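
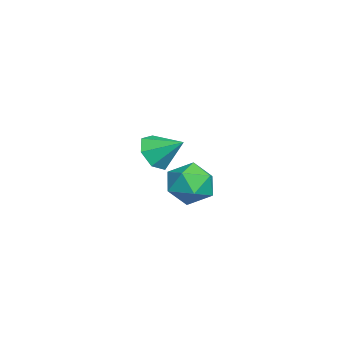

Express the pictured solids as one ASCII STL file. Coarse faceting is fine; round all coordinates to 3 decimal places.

solid 
facet normal -0.331 -0.770 -0.545
outer loop
vertex -2.488 -1.282 2.508
vertex -2.825 -1.631 3.206
vertex -3.184 -1.089 2.658
endloop
endfacet
facet normal 0.156 0.892 -0.425
outer loop
vertex -2.488 -1.282 2.508
vertex -3.184 -1.089 2.658
vertex -2.395 -0.629 3.914
endloop
endfacet
facet normal -0.330 -0.770 -0.546
outer loop
vertex -3.184 -1.089 2.658
vertex -2.825 -1.631 3.206
vertex -3.61 -1.305 3.22
endloop
endfacet
facet normal -0.476 0.879 -0.023
outer loop
vertex -3.184 -1.089 2.658
vertex -3.61 -1.305 3.22
vertex -2.395 -0.629 3.914
endloop
endfacet
facet normal -0.330 -0.771 -0.545
outer loop
vertex -3.61 -1.305 3.22
vertex -2.825 -1.631 3.206
vertex -3.444 -1.766 3.772
endloop
endfacet
facet normal -0.622 0.499 0.604
outer loop
vertex -3.61 -1.305 3.22
vertex -3.444 -1.766 3.772
vertex -2.395 -0.629 3.914
endloop
endfacet
facet normal -0.330 -0.771 -0.545
outer loop
vertex -3.444 -1.766 3.772
vertex -2.825 -1.631 3.206
vertex -2.813 -2.125 3.897
endloop
endfacet
facet normal -0.174 0.037 0.984
outer loop
vertex -3.444 -1.766 3.772
vertex -2.813 -2.125 3.897
vertex -2.395 -0.629 3.914
endloop
endfacet
facet normal -0.330 -0.771 -0.545
outer loop
vertex -2.813 -2.125 3.897
vertex -2.825 -1.631 3.206
vertex -2.19 -2.112 3.502
endloop
endfacet
facet normal 0.531 -0.158 0.832
outer loop
vertex -2.813 -2.125 3.897
vertex -2.19 -2.112 3.502
vertex -2.395 -0.629 3.914
endloop
endfacet
facet normal -0.330 -0.771 -0.544
outer loop
vertex -2.19 -2.112 3.502
vertex -2.825 -1.631 3.206
vertex -2.045 -1.737 2.883
endloop
endfacet
facet normal 0.963 0.060 0.262
outer loop
vertex -2.19 -2.112 3.502
vertex -2.045 -1.737 2.883
vertex -2.395 -0.629 3.914
endloop
endfacet
facet normal -0.330 -0.771 -0.545
outer loop
vertex -2.045 -1.737 2.883
vertex -2.825 -1.631 3.206
vertex -2.488 -1.282 2.508
endloop
endfacet
facet normal 0.795 0.528 -0.298
outer loop
vertex -2.045 -1.737 2.883
vertex -2.488 -1.282 2.508
vertex -2.395 -0.629 3.914
endloop
endfacet
facet normal -0.839 0.310 0.447
outer loop
vertex 0.692 0.421 3.7
vertex 0.334 -0.453 3.633
vertex 0.833 -0.203 4.397
endloop
endfacet
facet normal -0.276 0.688 0.671
outer loop
vertex 0.692 0.421 3.7
vertex 0.833 -0.203 4.397
vertex 1.541 0.358 4.114
endloop
endfacet
facet normal 0.025 0.995 0.101
outer loop
vertex 0.692 0.421 3.7
vertex 1.541 0.358 4.114
vertex 1.479 0.455 3.174
endloop
endfacet
facet normal -0.352 0.806 -0.475
outer loop
vertex 0.692 0.421 3.7
vertex 1.479 0.455 3.174
vertex 0.733 -0.046 2.877
endloop
endfacet
facet normal -0.886 0.383 -0.261
outer loop
vertex 0.692 0.421 3.7
vertex 0.733 -0.046 2.877
vertex 0.334 -0.453 3.633
endloop
endfacet
facet normal 0.196 0.233 0.952
outer loop
vertex 1.541 0.358 4.114
vertex 0.833 -0.203 4.397
vertex 1.707 -0.554 4.303
endloop
endfacet
facet normal -0.714 -0.378 0.590
outer loop
vertex 0.833 -0.203 4.397
vertex 0.334 -0.453 3.633
vertex 0.961 -1.055 4.006
endloop
endfacet
facet normal -0.790 -0.259 -0.556
outer loop
vertex 0.334 -0.453 3.633
vertex 0.733 -0.046 2.877
vertex 0.899 -0.958 3.066
endloop
endfacet
facet normal 0.074 0.425 -0.902
outer loop
vertex 0.733 -0.046 2.877
vertex 1.479 0.455 3.174
vertex 1.607 -0.397 2.783
endloop
endfacet
facet normal 0.683 0.730 0.030
outer loop
vertex 1.479 0.455 3.174
vertex 1.541 0.358 4.114
vertex 2.106 -0.147 3.547
endloop
endfacet
facet normal 0.352 -0.806 0.475
outer loop
vertex 1.748 -1.021 3.48
vertex 1.707 -0.554 4.303
vertex 0.961 -1.055 4.006
endloop
endfacet
facet normal -0.025 -0.995 -0.101
outer loop
vertex 1.748 -1.021 3.48
vertex 0.961 -1.055 4.006
vertex 0.899 -0.958 3.066
endloop
endfacet
facet normal 0.276 -0.688 -0.671
outer loop
vertex 1.748 -1.021 3.48
vertex 0.899 -0.958 3.066
vertex 1.607 -0.397 2.783
endloop
endfacet
facet normal 0.839 -0.310 -0.447
outer loop
vertex 1.748 -1.021 3.48
vertex 1.607 -0.397 2.783
vertex 2.106 -0.147 3.547
endloop
endfacet
facet normal 0.886 -0.383 0.261
outer loop
vertex 1.748 -1.021 3.48
vertex 2.106 -0.147 3.547
vertex 1.707 -0.554 4.303
endloop
endfacet
facet normal -0.074 -0.425 0.902
outer loop
vertex 0.961 -1.055 4.006
vertex 1.707 -0.554 4.303
vertex 0.833 -0.203 4.397
endloop
endfacet
facet normal -0.683 -0.730 -0.030
outer loop
vertex 0.899 -0.958 3.066
vertex 0.961 -1.055 4.006
vertex 0.334 -0.453 3.633
endloop
endfacet
facet normal -0.196 -0.233 -0.952
outer loop
vertex 1.607 -0.397 2.783
vertex 0.899 -0.958 3.066
vertex 0.733 -0.046 2.877
endloop
endfacet
facet normal 0.714 0.378 -0.590
outer loop
vertex 2.106 -0.147 3.547
vertex 1.607 -0.397 2.783
vertex 1.479 0.455 3.174
endloop
endfacet
facet normal 0.790 0.259 0.556
outer loop
vertex 1.707 -0.554 4.303
vertex 2.106 -0.147 3.547
vertex 1.541 0.358 4.114
endloop
endfacet

endsolid


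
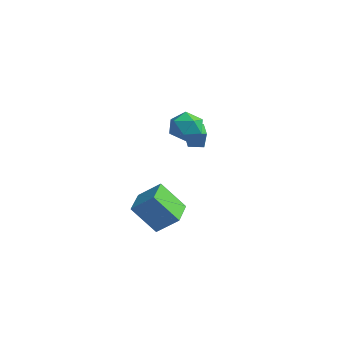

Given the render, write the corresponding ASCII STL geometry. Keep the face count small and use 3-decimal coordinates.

solid 
facet normal -0.838 0.526 0.149
outer loop
vertex -2.724 3.538 -0.872
vertex -2.23 4.354 -0.973
vertex -2.937 3.525 -2.023
endloop
endfacet
facet normal -0.515 -0.851 0.105
outer loop
vertex -1.79 2.806 -2.227
vertex -2.724 3.538 -0.872
vertex -2.937 3.525 -2.023
endloop
endfacet
facet normal -0.838 0.525 0.150
outer loop
vertex -2.937 3.525 -2.023
vertex -2.23 4.354 -0.973
vertex -2.443 4.342 -2.123
endloop
endfacet
facet normal -0.182 -0.011 -0.983
outer loop
vertex -2.443 4.342 -2.123
vertex -1.79 2.806 -2.227
vertex -2.937 3.525 -2.023
endloop
endfacet
facet normal 0.182 0.011 0.983
outer loop
vertex -2.724 3.538 -0.872
vertex -1.083 3.635 -1.177
vertex -2.23 4.354 -0.973
endloop
endfacet
facet normal -0.515 -0.851 0.104
outer loop
vertex -1.577 2.818 -1.077
vertex -2.724 3.538 -0.872
vertex -1.79 2.806 -2.227
endloop
endfacet
facet normal 0.182 0.010 0.983
outer loop
vertex -1.577 2.818 -1.077
vertex -1.083 3.635 -1.177
vertex -2.724 3.538 -0.872
endloop
endfacet
facet normal 0.515 0.851 -0.104
outer loop
vertex -2.23 4.354 -0.973
vertex -1.083 3.635 -1.177
vertex -2.443 4.342 -2.123
endloop
endfacet
facet normal -0.183 -0.011 -0.983
outer loop
vertex -1.296 3.622 -2.328
vertex -1.79 2.806 -2.227
vertex -2.443 4.342 -2.123
endloop
endfacet
facet normal 0.515 0.851 -0.105
outer loop
vertex -2.443 4.342 -2.123
vertex -1.083 3.635 -1.177
vertex -1.296 3.622 -2.328
endloop
endfacet
facet normal 0.838 -0.526 -0.150
outer loop
vertex -1.296 3.622 -2.328
vertex -1.577 2.818 -1.077
vertex -1.79 2.806 -2.227
endloop
endfacet
facet normal 0.838 -0.525 -0.149
outer loop
vertex -1.083 3.635 -1.177
vertex -1.577 2.818 -1.077
vertex -1.296 3.622 -2.328
endloop
endfacet
facet normal -0.641 0.765 0.059
outer loop
vertex 1.676 -3.542 -2.832
vertex 2.693 -2.771 -1.788
vertex 2.663 -2.587 -4.5
endloop
endfacet
facet normal -0.617 -0.468 -0.633
outer loop
vertex 3.887 -4.049 -4.612
vertex 1.676 -3.542 -2.832
vertex 2.663 -2.587 -4.5
endloop
endfacet
facet normal -0.641 0.766 0.059
outer loop
vertex 2.663 -2.587 -4.5
vertex 2.693 -2.771 -1.788
vertex 3.681 -1.816 -3.455
endloop
endfacet
facet normal 0.457 0.442 -0.772
outer loop
vertex 3.681 -1.816 -3.455
vertex 3.887 -4.049 -4.612
vertex 2.663 -2.587 -4.5
endloop
endfacet
facet normal -0.457 -0.442 0.772
outer loop
vertex 1.676 -3.542 -2.832
vertex 3.917 -4.233 -1.9
vertex 2.693 -2.771 -1.788
endloop
endfacet
facet normal -0.617 -0.467 -0.633
outer loop
vertex 2.899 -5.004 -2.945
vertex 1.676 -3.542 -2.832
vertex 3.887 -4.049 -4.612
endloop
endfacet
facet normal -0.457 -0.442 0.772
outer loop
vertex 2.899 -5.004 -2.945
vertex 3.917 -4.233 -1.9
vertex 1.676 -3.542 -2.832
endloop
endfacet
facet normal 0.617 0.468 0.633
outer loop
vertex 2.693 -2.771 -1.788
vertex 3.917 -4.233 -1.9
vertex 3.681 -1.816 -3.455
endloop
endfacet
facet normal 0.457 0.442 -0.772
outer loop
vertex 4.904 -3.278 -3.568
vertex 3.887 -4.049 -4.612
vertex 3.681 -1.816 -3.455
endloop
endfacet
facet normal 0.617 0.467 0.633
outer loop
vertex 3.681 -1.816 -3.455
vertex 3.917 -4.233 -1.9
vertex 4.904 -3.278 -3.568
endloop
endfacet
facet normal 0.641 -0.766 -0.059
outer loop
vertex 4.904 -3.278 -3.568
vertex 2.899 -5.004 -2.945
vertex 3.887 -4.049 -4.612
endloop
endfacet
facet normal 0.641 -0.766 -0.059
outer loop
vertex 3.917 -4.233 -1.9
vertex 2.899 -5.004 -2.945
vertex 4.904 -3.278 -3.568
endloop
endfacet
facet normal -0.973 0.209 -0.096
outer loop
vertex -2.029 2.284 -0.947
vertex -2.221 1.875 0.106
vertex -1.969 2.983 -0.041
endloop
endfacet
facet normal -0.576 0.665 -0.475
outer loop
vertex -2.029 2.284 -0.947
vertex -1.969 2.983 -0.041
vertex -1.189 3.061 -0.877
endloop
endfacet
facet normal -0.187 0.287 -0.939
outer loop
vertex -2.029 2.284 -0.947
vertex -1.189 3.061 -0.877
vertex -0.959 2.001 -1.247
endloop
endfacet
facet normal -0.344 -0.403 -0.848
outer loop
vertex -2.029 2.284 -0.947
vertex -0.959 2.001 -1.247
vertex -1.597 1.268 -0.639
endloop
endfacet
facet normal -0.830 -0.452 -0.327
outer loop
vertex -2.029 2.284 -0.947
vertex -1.597 1.268 -0.639
vertex -2.221 1.875 0.106
endloop
endfacet
facet normal -0.127 0.992 -0.026
outer loop
vertex -1.189 3.061 -0.877
vertex -1.969 2.983 -0.041
vertex -0.863 3.132 0.219
endloop
endfacet
facet normal -0.770 0.253 0.585
outer loop
vertex -1.969 2.983 -0.041
vertex -2.221 1.875 0.106
vertex -1.501 2.399 0.827
endloop
endfacet
facet normal -0.539 -0.815 0.213
outer loop
vertex -2.221 1.875 0.106
vertex -1.597 1.268 -0.639
vertex -1.271 1.339 0.457
endloop
endfacet
facet normal 0.247 -0.737 -0.629
outer loop
vertex -1.597 1.268 -0.639
vertex -0.959 2.001 -1.247
vertex -0.491 1.417 -0.379
endloop
endfacet
facet normal 0.502 0.380 -0.777
outer loop
vertex -0.959 2.001 -1.247
vertex -1.189 3.061 -0.877
vertex -0.239 2.525 -0.526
endloop
endfacet
facet normal 0.344 0.403 0.848
outer loop
vertex -0.431 2.116 0.527
vertex -0.863 3.132 0.219
vertex -1.501 2.399 0.827
endloop
endfacet
facet normal 0.187 -0.287 0.939
outer loop
vertex -0.431 2.116 0.527
vertex -1.501 2.399 0.827
vertex -1.271 1.339 0.457
endloop
endfacet
facet normal 0.576 -0.665 0.475
outer loop
vertex -0.431 2.116 0.527
vertex -1.271 1.339 0.457
vertex -0.491 1.417 -0.379
endloop
endfacet
facet normal 0.973 -0.209 0.096
outer loop
vertex -0.431 2.116 0.527
vertex -0.491 1.417 -0.379
vertex -0.239 2.525 -0.526
endloop
endfacet
facet normal 0.830 0.452 0.327
outer loop
vertex -0.431 2.116 0.527
vertex -0.239 2.525 -0.526
vertex -0.863 3.132 0.219
endloop
endfacet
facet normal -0.247 0.737 0.629
outer loop
vertex -1.501 2.399 0.827
vertex -0.863 3.132 0.219
vertex -1.969 2.983 -0.041
endloop
endfacet
facet normal -0.502 -0.380 0.777
outer loop
vertex -1.271 1.339 0.457
vertex -1.501 2.399 0.827
vertex -2.221 1.875 0.106
endloop
endfacet
facet normal 0.127 -0.992 0.026
outer loop
vertex -0.491 1.417 -0.379
vertex -1.271 1.339 0.457
vertex -1.597 1.268 -0.639
endloop
endfacet
facet normal 0.770 -0.253 -0.585
outer loop
vertex -0.239 2.525 -0.526
vertex -0.491 1.417 -0.379
vertex -0.959 2.001 -1.247
endloop
endfacet
facet normal 0.539 0.815 -0.213
outer loop
vertex -0.863 3.132 0.219
vertex -0.239 2.525 -0.526
vertex -1.189 3.061 -0.877
endloop
endfacet

endsolid


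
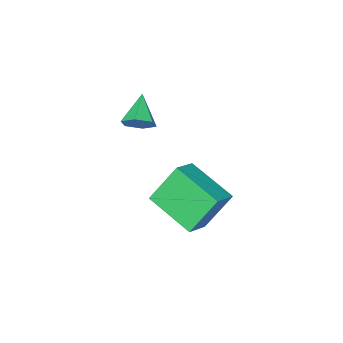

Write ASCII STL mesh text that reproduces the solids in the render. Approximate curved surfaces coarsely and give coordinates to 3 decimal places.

solid 
facet normal -0.507 0.206 0.837
outer loop
vertex -0.575 -0.75 -0.985
vertex 0.318 -0.363 -0.539
vertex -1.001 1.042 -1.685
endloop
endfacet
facet normal -0.834 -0.361 -0.417
outer loop
vertex -0.118 0.683 -3.141
vertex -0.575 -0.75 -0.985
vertex -1.001 1.042 -1.685
endloop
endfacet
facet normal -0.507 0.206 0.837
outer loop
vertex -1.001 1.042 -1.685
vertex 0.318 -0.363 -0.539
vertex -0.108 1.428 -1.239
endloop
endfacet
facet normal -0.216 0.910 -0.355
outer loop
vertex -0.108 1.428 -1.239
vertex -0.118 0.683 -3.141
vertex -1.001 1.042 -1.685
endloop
endfacet
facet normal 0.217 -0.909 0.355
outer loop
vertex -0.575 -0.75 -0.985
vertex 1.201 -0.722 -1.995
vertex 0.318 -0.363 -0.539
endloop
endfacet
facet normal -0.834 -0.361 -0.417
outer loop
vertex 0.308 -1.108 -2.441
vertex -0.575 -0.75 -0.985
vertex -0.118 0.683 -3.141
endloop
endfacet
facet normal 0.216 -0.910 0.355
outer loop
vertex 0.308 -1.108 -2.441
vertex 1.201 -0.722 -1.995
vertex -0.575 -0.75 -0.985
endloop
endfacet
facet normal 0.834 0.361 0.417
outer loop
vertex 0.318 -0.363 -0.539
vertex 1.201 -0.722 -1.995
vertex -0.108 1.428 -1.239
endloop
endfacet
facet normal -0.217 0.909 -0.355
outer loop
vertex 0.775 1.07 -2.695
vertex -0.118 0.683 -3.141
vertex -0.108 1.428 -1.239
endloop
endfacet
facet normal 0.834 0.361 0.417
outer loop
vertex -0.108 1.428 -1.239
vertex 1.201 -0.722 -1.995
vertex 0.775 1.07 -2.695
endloop
endfacet
facet normal 0.507 -0.206 -0.837
outer loop
vertex 0.775 1.07 -2.695
vertex 0.308 -1.108 -2.441
vertex -0.118 0.683 -3.141
endloop
endfacet
facet normal 0.507 -0.206 -0.837
outer loop
vertex 1.201 -0.722 -1.995
vertex 0.308 -1.108 -2.441
vertex 0.775 1.07 -2.695
endloop
endfacet
facet normal 0.523 0.627 -0.577
outer loop
vertex 1.641 -0.864 2.212
vertex 1.346 -1.079 1.711
vertex 1.114 -0.597 2.024
endloop
endfacet
facet normal -0.149 0.356 0.922
outer loop
vertex 1.641 -0.864 2.212
vertex 1.114 -0.597 2.024
vertex 0.674 -1.881 2.449
endloop
endfacet
facet normal 0.524 0.627 -0.577
outer loop
vertex 1.114 -0.597 2.024
vertex 1.346 -1.079 1.711
vertex 0.819 -0.812 1.522
endloop
endfacet
facet normal -0.854 0.402 0.330
outer loop
vertex 1.114 -0.597 2.024
vertex 0.819 -0.812 1.522
vertex 0.674 -1.881 2.449
endloop
endfacet
facet normal 0.524 0.626 -0.577
outer loop
vertex 0.819 -0.812 1.522
vertex 1.346 -1.079 1.711
vertex 1.051 -1.294 1.21
endloop
endfacet
facet normal -0.908 -0.198 -0.370
outer loop
vertex 0.819 -0.812 1.522
vertex 1.051 -1.294 1.21
vertex 0.674 -1.881 2.449
endloop
endfacet
facet normal 0.524 0.626 -0.577
outer loop
vertex 1.051 -1.294 1.21
vertex 1.346 -1.079 1.711
vertex 1.578 -1.562 1.398
endloop
endfacet
facet normal -0.257 -0.841 -0.477
outer loop
vertex 1.051 -1.294 1.21
vertex 1.578 -1.562 1.398
vertex 0.674 -1.881 2.449
endloop
endfacet
facet normal 0.526 0.626 -0.576
outer loop
vertex 1.578 -1.562 1.398
vertex 1.346 -1.079 1.711
vertex 1.872 -1.347 1.9
endloop
endfacet
facet normal 0.449 -0.886 0.117
outer loop
vertex 1.578 -1.562 1.398
vertex 1.872 -1.347 1.9
vertex 0.674 -1.881 2.449
endloop
endfacet
facet normal 0.526 0.625 -0.578
outer loop
vertex 1.872 -1.347 1.9
vertex 1.346 -1.079 1.711
vertex 1.641 -0.864 2.212
endloop
endfacet
facet normal 0.502 -0.287 0.816
outer loop
vertex 1.872 -1.347 1.9
vertex 1.641 -0.864 2.212
vertex 0.674 -1.881 2.449
endloop
endfacet

endsolid


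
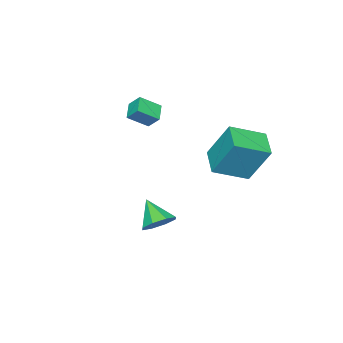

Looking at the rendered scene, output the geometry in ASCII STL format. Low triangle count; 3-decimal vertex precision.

solid 
facet normal 0.242 0.681 -0.691
outer loop
vertex 3.13 1.891 -4.232
vertex 2.71 2.461 -3.817
vertex 3.485 2.192 -3.811
endloop
endfacet
facet normal 0.580 -0.809 0.089
outer loop
vertex 3.13 1.891 -4.232
vertex 3.485 2.192 -3.811
vertex 2.37 1.499 -2.843
endloop
endfacet
facet normal 0.242 0.682 -0.690
outer loop
vertex 3.485 2.192 -3.811
vertex 2.71 2.461 -3.817
vertex 3.387 2.65 -3.393
endloop
endfacet
facet normal 0.729 -0.369 0.576
outer loop
vertex 3.485 2.192 -3.811
vertex 3.387 2.65 -3.393
vertex 2.37 1.499 -2.843
endloop
endfacet
facet normal 0.242 0.682 -0.690
outer loop
vertex 3.387 2.65 -3.393
vertex 2.71 2.461 -3.817
vertex 2.892 2.997 -3.224
endloop
endfacet
facet normal 0.383 0.100 0.918
outer loop
vertex 3.387 2.65 -3.393
vertex 2.892 2.997 -3.224
vertex 2.37 1.499 -2.843
endloop
endfacet
facet normal 0.242 0.682 -0.690
outer loop
vertex 2.892 2.997 -3.224
vertex 2.71 2.461 -3.817
vertex 2.291 3.03 -3.402
endloop
endfacet
facet normal -0.253 0.320 0.913
outer loop
vertex 2.892 2.997 -3.224
vertex 2.291 3.03 -3.402
vertex 2.37 1.499 -2.843
endloop
endfacet
facet normal 0.241 0.682 -0.691
outer loop
vertex 2.291 3.03 -3.402
vertex 2.71 2.461 -3.817
vertex 1.936 2.729 -3.823
endloop
endfacet
facet normal -0.809 0.164 0.565
outer loop
vertex 2.291 3.03 -3.402
vertex 1.936 2.729 -3.823
vertex 2.37 1.499 -2.843
endloop
endfacet
facet normal 0.241 0.681 -0.691
outer loop
vertex 1.936 2.729 -3.823
vertex 2.71 2.461 -3.817
vertex 2.034 2.271 -4.24
endloop
endfacet
facet normal -0.958 -0.276 0.078
outer loop
vertex 1.936 2.729 -3.823
vertex 2.034 2.271 -4.24
vertex 2.37 1.499 -2.843
endloop
endfacet
facet normal 0.241 0.682 -0.691
outer loop
vertex 2.034 2.271 -4.24
vertex 2.71 2.461 -3.817
vertex 2.529 1.924 -4.41
endloop
endfacet
facet normal -0.613 -0.745 -0.264
outer loop
vertex 2.034 2.271 -4.24
vertex 2.529 1.924 -4.41
vertex 2.37 1.499 -2.843
endloop
endfacet
facet normal 0.242 0.681 -0.691
outer loop
vertex 2.529 1.924 -4.41
vertex 2.71 2.461 -3.817
vertex 3.13 1.891 -4.232
endloop
endfacet
facet normal 0.024 -0.965 -0.259
outer loop
vertex 2.529 1.924 -4.41
vertex 3.13 1.891 -4.232
vertex 2.37 1.499 -2.843
endloop
endfacet
facet normal -0.761 -0.491 0.424
outer loop
vertex -0.7 -1.317 1.229
vertex -1.456 -0.708 0.576
vertex -0.655 -1.904 0.63
endloop
endfacet
facet normal 0.646 -0.520 0.558
outer loop
vertex 0.076 -1.432 0.224
vertex -0.7 -1.317 1.229
vertex -0.655 -1.904 0.63
endloop
endfacet
facet normal -0.761 -0.491 0.424
outer loop
vertex -0.655 -1.904 0.63
vertex -1.456 -0.708 0.576
vertex -1.411 -1.295 -0.023
endloop
endfacet
facet normal 0.054 -0.698 -0.714
outer loop
vertex -1.411 -1.295 -0.023
vertex 0.076 -1.432 0.224
vertex -0.655 -1.904 0.63
endloop
endfacet
facet normal -0.054 0.698 0.714
outer loop
vertex -0.7 -1.317 1.229
vertex -0.725 -0.236 0.17
vertex -1.456 -0.708 0.576
endloop
endfacet
facet normal 0.646 -0.520 0.558
outer loop
vertex 0.031 -0.845 0.823
vertex -0.7 -1.317 1.229
vertex 0.076 -1.432 0.224
endloop
endfacet
facet normal -0.054 0.698 0.714
outer loop
vertex 0.031 -0.845 0.823
vertex -0.725 -0.236 0.17
vertex -0.7 -1.317 1.229
endloop
endfacet
facet normal -0.646 0.520 -0.558
outer loop
vertex -1.456 -0.708 0.576
vertex -0.725 -0.236 0.17
vertex -1.411 -1.295 -0.023
endloop
endfacet
facet normal 0.054 -0.698 -0.714
outer loop
vertex -0.68 -0.823 -0.429
vertex 0.076 -1.432 0.224
vertex -1.411 -1.295 -0.023
endloop
endfacet
facet normal -0.646 0.520 -0.558
outer loop
vertex -1.411 -1.295 -0.023
vertex -0.725 -0.236 0.17
vertex -0.68 -0.823 -0.429
endloop
endfacet
facet normal 0.761 0.491 -0.424
outer loop
vertex -0.68 -0.823 -0.429
vertex 0.031 -0.845 0.823
vertex 0.076 -1.432 0.224
endloop
endfacet
facet normal 0.761 0.491 -0.424
outer loop
vertex -0.725 -0.236 0.17
vertex 0.031 -0.845 0.823
vertex -0.68 -0.823 -0.429
endloop
endfacet
facet normal -0.667 -0.680 0.305
outer loop
vertex -1.035 3.306 0.751
vertex -2.359 4.298 0.067
vertex -0.841 2.283 -1.107
endloop
endfacet
facet normal 0.740 -0.554 0.382
outer loop
vertex 0.119 3.262 -1.547
vertex -1.035 3.306 0.751
vertex -0.841 2.283 -1.107
endloop
endfacet
facet normal -0.667 -0.680 0.305
outer loop
vertex -0.841 2.283 -1.107
vertex -2.359 4.298 0.067
vertex -2.165 3.275 -1.791
endloop
endfacet
facet normal 0.090 -0.481 -0.872
outer loop
vertex -2.165 3.275 -1.791
vertex 0.119 3.262 -1.547
vertex -0.841 2.283 -1.107
endloop
endfacet
facet normal -0.090 0.481 0.872
outer loop
vertex -1.035 3.306 0.751
vertex -1.399 5.277 -0.373
vertex -2.359 4.298 0.067
endloop
endfacet
facet normal 0.740 -0.554 0.382
outer loop
vertex -0.075 4.285 0.311
vertex -1.035 3.306 0.751
vertex 0.119 3.262 -1.547
endloop
endfacet
facet normal -0.090 0.481 0.872
outer loop
vertex -0.075 4.285 0.311
vertex -1.399 5.277 -0.373
vertex -1.035 3.306 0.751
endloop
endfacet
facet normal -0.740 0.554 -0.382
outer loop
vertex -2.359 4.298 0.067
vertex -1.399 5.277 -0.373
vertex -2.165 3.275 -1.791
endloop
endfacet
facet normal 0.090 -0.481 -0.872
outer loop
vertex -1.205 4.254 -2.231
vertex 0.119 3.262 -1.547
vertex -2.165 3.275 -1.791
endloop
endfacet
facet normal -0.740 0.554 -0.382
outer loop
vertex -2.165 3.275 -1.791
vertex -1.399 5.277 -0.373
vertex -1.205 4.254 -2.231
endloop
endfacet
facet normal 0.667 0.680 -0.305
outer loop
vertex -1.205 4.254 -2.231
vertex -0.075 4.285 0.311
vertex 0.119 3.262 -1.547
endloop
endfacet
facet normal 0.667 0.680 -0.305
outer loop
vertex -1.399 5.277 -0.373
vertex -0.075 4.285 0.311
vertex -1.205 4.254 -2.231
endloop
endfacet

endsolid


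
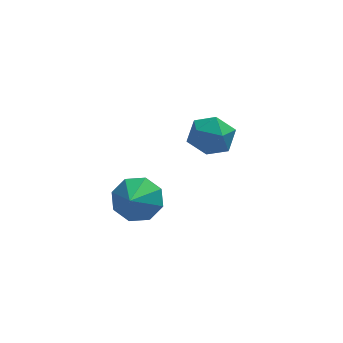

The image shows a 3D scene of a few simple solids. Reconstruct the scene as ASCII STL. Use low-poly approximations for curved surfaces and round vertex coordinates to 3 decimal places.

solid 
facet normal -0.028 0.725 0.688
outer loop
vertex 0.367 4.33 0.877
vertex -0.504 4.077 1.108
vertex 0.227 3.69 1.545
endloop
endfacet
facet normal 0.637 0.485 0.599
outer loop
vertex 0.367 4.33 0.877
vertex 0.227 3.69 1.545
vertex 0.909 3.569 0.917
endloop
endfacet
facet normal 0.814 0.575 -0.087
outer loop
vertex 0.367 4.33 0.877
vertex 0.909 3.569 0.917
vertex 0.6 3.881 0.09
endloop
endfacet
facet normal 0.255 0.870 -0.421
outer loop
vertex 0.367 4.33 0.877
vertex 0.6 3.881 0.09
vertex -0.274 4.195 0.209
endloop
endfacet
facet normal -0.264 0.963 0.059
outer loop
vertex 0.367 4.33 0.877
vertex -0.274 4.195 0.209
vertex -0.504 4.077 1.108
endloop
endfacet
facet normal 0.641 -0.215 0.737
outer loop
vertex 0.909 3.569 0.917
vertex 0.227 3.69 1.545
vertex 0.374 2.845 1.171
endloop
endfacet
facet normal -0.436 0.173 0.883
outer loop
vertex 0.227 3.69 1.545
vertex -0.504 4.077 1.108
vertex -0.5 3.159 1.29
endloop
endfacet
facet normal -0.819 0.557 -0.136
outer loop
vertex -0.504 4.077 1.108
vertex -0.274 4.195 0.209
vertex -0.809 3.471 0.463
endloop
endfacet
facet normal 0.022 0.408 -0.913
outer loop
vertex -0.274 4.195 0.209
vertex 0.6 3.881 0.09
vertex -0.127 3.35 -0.165
endloop
endfacet
facet normal 0.926 -0.070 -0.372
outer loop
vertex 0.6 3.881 0.09
vertex 0.909 3.569 0.917
vertex 0.604 2.963 0.272
endloop
endfacet
facet normal -0.255 -0.870 0.421
outer loop
vertex -0.267 2.71 0.503
vertex 0.374 2.845 1.171
vertex -0.5 3.159 1.29
endloop
endfacet
facet normal -0.814 -0.575 0.087
outer loop
vertex -0.267 2.71 0.503
vertex -0.5 3.159 1.29
vertex -0.809 3.471 0.463
endloop
endfacet
facet normal -0.637 -0.485 -0.599
outer loop
vertex -0.267 2.71 0.503
vertex -0.809 3.471 0.463
vertex -0.127 3.35 -0.165
endloop
endfacet
facet normal 0.028 -0.725 -0.688
outer loop
vertex -0.267 2.71 0.503
vertex -0.127 3.35 -0.165
vertex 0.604 2.963 0.272
endloop
endfacet
facet normal 0.264 -0.963 -0.059
outer loop
vertex -0.267 2.71 0.503
vertex 0.604 2.963 0.272
vertex 0.374 2.845 1.171
endloop
endfacet
facet normal -0.022 -0.408 0.913
outer loop
vertex -0.5 3.159 1.29
vertex 0.374 2.845 1.171
vertex 0.227 3.69 1.545
endloop
endfacet
facet normal -0.926 0.070 0.372
outer loop
vertex -0.809 3.471 0.463
vertex -0.5 3.159 1.29
vertex -0.504 4.077 1.108
endloop
endfacet
facet normal -0.641 0.215 -0.737
outer loop
vertex -0.127 3.35 -0.165
vertex -0.809 3.471 0.463
vertex -0.274 4.195 0.209
endloop
endfacet
facet normal 0.436 -0.173 -0.883
outer loop
vertex 0.604 2.963 0.272
vertex -0.127 3.35 -0.165
vertex 0.6 3.881 0.09
endloop
endfacet
facet normal 0.819 -0.557 0.136
outer loop
vertex 0.374 2.845 1.171
vertex 0.604 2.963 0.272
vertex 0.909 3.569 0.917
endloop
endfacet
facet normal 0.226 0.773 -0.593
outer loop
vertex -2.407 0.126 1.31
vertex -2.708 -0.333 0.597
vertex -3.078 0.232 1.192
endloop
endfacet
facet normal -0.159 0.088 0.983
outer loop
vertex -2.407 0.126 1.31
vertex -3.078 0.232 1.192
vertex -2.992 -1.307 1.343
endloop
endfacet
facet normal 0.226 0.773 -0.593
outer loop
vertex -3.078 0.232 1.192
vertex -2.708 -0.333 0.597
vertex -3.531 0.006 0.725
endloop
endfacet
facet normal -0.724 0.027 0.689
outer loop
vertex -3.078 0.232 1.192
vertex -3.531 0.006 0.725
vertex -2.992 -1.307 1.343
endloop
endfacet
facet normal 0.226 0.773 -0.593
outer loop
vertex -3.531 0.006 0.725
vertex -2.708 -0.333 0.597
vertex -3.503 -0.418 0.183
endloop
endfacet
facet normal -0.937 -0.298 0.184
outer loop
vertex -3.531 0.006 0.725
vertex -3.503 -0.418 0.183
vertex -2.992 -1.307 1.343
endloop
endfacet
facet normal 0.226 0.773 -0.592
outer loop
vertex -3.503 -0.418 0.183
vertex -2.708 -0.333 0.597
vertex -3.009 -0.792 -0.117
endloop
endfacet
facet normal -0.674 -0.699 -0.239
outer loop
vertex -3.503 -0.418 0.183
vertex -3.009 -0.792 -0.117
vertex -2.992 -1.307 1.343
endloop
endfacet
facet normal 0.225 0.774 -0.592
outer loop
vertex -3.009 -0.792 -0.117
vertex -2.708 -0.333 0.597
vertex -2.338 -0.897 0.001
endloop
endfacet
facet normal -0.089 -0.940 -0.330
outer loop
vertex -3.009 -0.792 -0.117
vertex -2.338 -0.897 0.001
vertex -2.992 -1.307 1.343
endloop
endfacet
facet normal 0.226 0.774 -0.592
outer loop
vertex -2.338 -0.897 0.001
vertex -2.708 -0.333 0.597
vertex -1.884 -0.672 0.468
endloop
endfacet
facet normal 0.474 -0.879 -0.037
outer loop
vertex -2.338 -0.897 0.001
vertex -1.884 -0.672 0.468
vertex -2.992 -1.307 1.343
endloop
endfacet
facet normal 0.225 0.773 -0.593
outer loop
vertex -1.884 -0.672 0.468
vertex -2.708 -0.333 0.597
vertex -1.913 -0.248 1.01
endloop
endfacet
facet normal 0.688 -0.553 0.470
outer loop
vertex -1.884 -0.672 0.468
vertex -1.913 -0.248 1.01
vertex -2.992 -1.307 1.343
endloop
endfacet
facet normal 0.225 0.773 -0.593
outer loop
vertex -1.913 -0.248 1.01
vertex -2.708 -0.333 0.597
vertex -2.407 0.126 1.31
endloop
endfacet
facet normal 0.426 -0.153 0.892
outer loop
vertex -1.913 -0.248 1.01
vertex -2.407 0.126 1.31
vertex -2.992 -1.307 1.343
endloop
endfacet

endsolid


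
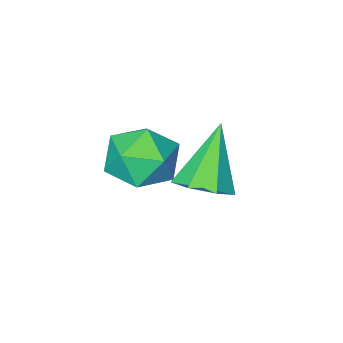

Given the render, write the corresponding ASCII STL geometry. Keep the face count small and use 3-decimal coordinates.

solid 
facet normal 0.494 0.329 -0.805
outer loop
vertex -1.042 -0.482 -3.523
vertex -1.716 -0.741 -4.043
vertex -1.592 0.045 -3.645
endloop
endfacet
facet normal 0.291 0.493 0.820
outer loop
vertex -1.042 -0.482 -3.523
vertex -1.592 0.045 -3.645
vertex -2.764 -1.439 -2.337
endloop
endfacet
facet normal 0.494 0.329 -0.804
outer loop
vertex -1.592 0.045 -3.645
vertex -1.716 -0.741 -4.043
vertex -2.236 -0.019 -4.067
endloop
endfacet
facet normal -0.405 0.763 0.503
outer loop
vertex -1.592 0.045 -3.645
vertex -2.236 -0.019 -4.067
vertex -2.764 -1.439 -2.337
endloop
endfacet
facet normal 0.494 0.329 -0.805
outer loop
vertex -2.236 -0.019 -4.067
vertex -1.716 -0.741 -4.043
vertex -2.488 -0.627 -4.47
endloop
endfacet
facet normal -0.928 0.371 0.021
outer loop
vertex -2.236 -0.019 -4.067
vertex -2.488 -0.627 -4.47
vertex -2.764 -1.439 -2.337
endloop
endfacet
facet normal 0.494 0.329 -0.805
outer loop
vertex -2.488 -0.627 -4.47
vertex -1.716 -0.741 -4.043
vertex -2.159 -1.321 -4.552
endloop
endfacet
facet normal -0.884 -0.388 -0.262
outer loop
vertex -2.488 -0.627 -4.47
vertex -2.159 -1.321 -4.552
vertex -2.764 -1.439 -2.337
endloop
endfacet
facet normal 0.494 0.329 -0.805
outer loop
vertex -2.159 -1.321 -4.552
vertex -1.716 -0.741 -4.043
vertex -1.497 -1.578 -4.251
endloop
endfacet
facet normal -0.305 -0.943 -0.134
outer loop
vertex -2.159 -1.321 -4.552
vertex -1.497 -1.578 -4.251
vertex -2.764 -1.439 -2.337
endloop
endfacet
facet normal 0.495 0.329 -0.804
outer loop
vertex -1.497 -1.578 -4.251
vertex -1.716 -0.741 -4.043
vertex -0.999 -1.205 -3.792
endloop
endfacet
facet normal 0.371 -0.876 0.309
outer loop
vertex -1.497 -1.578 -4.251
vertex -0.999 -1.205 -3.792
vertex -2.764 -1.439 -2.337
endloop
endfacet
facet normal 0.494 0.329 -0.805
outer loop
vertex -0.999 -1.205 -3.792
vertex -1.716 -0.741 -4.043
vertex -1.042 -0.482 -3.523
endloop
endfacet
facet normal 0.637 -0.235 0.734
outer loop
vertex -0.999 -1.205 -3.792
vertex -1.042 -0.482 -3.523
vertex -2.764 -1.439 -2.337
endloop
endfacet
facet normal -0.485 0.485 0.727
outer loop
vertex -0.36 0.143 -0.972
vertex 0.386 -0.167 -0.267
vertex 0.505 0.755 -0.803
endloop
endfacet
facet normal -0.587 0.803 0.097
outer loop
vertex -0.36 0.143 -0.972
vertex 0.505 0.755 -0.803
vertex 0.138 0.607 -1.8
endloop
endfacet
facet normal -0.880 0.326 -0.346
outer loop
vertex -0.36 0.143 -0.972
vertex 0.138 0.607 -1.8
vertex -0.206 -0.405 -1.88
endloop
endfacet
facet normal -0.958 -0.286 0.010
outer loop
vertex -0.36 0.143 -0.972
vertex -0.206 -0.405 -1.88
vertex -0.053 -0.883 -0.932
endloop
endfacet
facet normal -0.715 -0.188 0.674
outer loop
vertex -0.36 0.143 -0.972
vertex -0.053 -0.883 -0.932
vertex 0.386 -0.167 -0.267
endloop
endfacet
facet normal 0.053 0.985 -0.166
outer loop
vertex 0.138 0.607 -1.8
vertex 0.505 0.755 -0.803
vertex 1.193 0.583 -1.608
endloop
endfacet
facet normal 0.217 0.469 0.856
outer loop
vertex 0.505 0.755 -0.803
vertex 0.386 -0.167 -0.267
vertex 1.346 0.105 -0.66
endloop
endfacet
facet normal -0.154 -0.620 0.769
outer loop
vertex 0.386 -0.167 -0.267
vertex -0.053 -0.883 -0.932
vertex 1.002 -0.907 -0.74
endloop
endfacet
facet normal -0.550 -0.778 -0.304
outer loop
vertex -0.053 -0.883 -0.932
vertex -0.206 -0.405 -1.88
vertex 0.635 -1.055 -1.737
endloop
endfacet
facet normal -0.421 0.213 -0.882
outer loop
vertex -0.206 -0.405 -1.88
vertex 0.138 0.607 -1.8
vertex 0.754 -0.133 -2.273
endloop
endfacet
facet normal 0.958 0.286 -0.010
outer loop
vertex 1.5 -0.443 -1.568
vertex 1.193 0.583 -1.608
vertex 1.346 0.105 -0.66
endloop
endfacet
facet normal 0.880 -0.326 0.346
outer loop
vertex 1.5 -0.443 -1.568
vertex 1.346 0.105 -0.66
vertex 1.002 -0.907 -0.74
endloop
endfacet
facet normal 0.587 -0.803 -0.097
outer loop
vertex 1.5 -0.443 -1.568
vertex 1.002 -0.907 -0.74
vertex 0.635 -1.055 -1.737
endloop
endfacet
facet normal 0.485 -0.485 -0.727
outer loop
vertex 1.5 -0.443 -1.568
vertex 0.635 -1.055 -1.737
vertex 0.754 -0.133 -2.273
endloop
endfacet
facet normal 0.715 0.188 -0.674
outer loop
vertex 1.5 -0.443 -1.568
vertex 0.754 -0.133 -2.273
vertex 1.193 0.583 -1.608
endloop
endfacet
facet normal 0.550 0.778 0.304
outer loop
vertex 1.346 0.105 -0.66
vertex 1.193 0.583 -1.608
vertex 0.505 0.755 -0.803
endloop
endfacet
facet normal 0.421 -0.213 0.882
outer loop
vertex 1.002 -0.907 -0.74
vertex 1.346 0.105 -0.66
vertex 0.386 -0.167 -0.267
endloop
endfacet
facet normal -0.053 -0.985 0.166
outer loop
vertex 0.635 -1.055 -1.737
vertex 1.002 -0.907 -0.74
vertex -0.053 -0.883 -0.932
endloop
endfacet
facet normal -0.217 -0.469 -0.856
outer loop
vertex 0.754 -0.133 -2.273
vertex 0.635 -1.055 -1.737
vertex -0.206 -0.405 -1.88
endloop
endfacet
facet normal 0.154 0.620 -0.769
outer loop
vertex 1.193 0.583 -1.608
vertex 0.754 -0.133 -2.273
vertex 0.138 0.607 -1.8
endloop
endfacet

endsolid


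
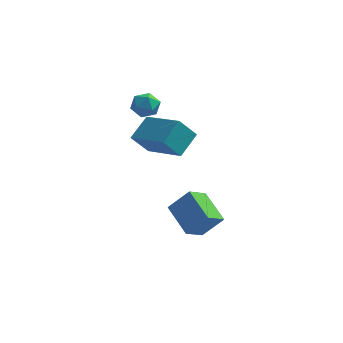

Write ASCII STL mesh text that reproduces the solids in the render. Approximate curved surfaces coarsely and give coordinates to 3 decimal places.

solid 
facet normal -0.787 0.526 -0.323
outer loop
vertex -3.692 -0.541 -0.094
vertex -3.287 0.486 0.593
vertex -3.057 -0.165 -1.028
endloop
endfacet
facet normal -0.311 -0.789 -0.529
outer loop
vertex -1.413 -1.266 -0.353
vertex -3.692 -0.541 -0.094
vertex -3.057 -0.165 -1.028
endloop
endfacet
facet normal -0.786 0.527 -0.323
outer loop
vertex -3.057 -0.165 -1.028
vertex -3.287 0.486 0.593
vertex -2.652 0.861 -0.341
endloop
endfacet
facet normal 0.533 0.315 -0.785
outer loop
vertex -2.652 0.861 -0.341
vertex -1.413 -1.266 -0.353
vertex -3.057 -0.165 -1.028
endloop
endfacet
facet normal -0.533 -0.315 0.785
outer loop
vertex -3.692 -0.541 -0.094
vertex -1.643 -0.615 1.268
vertex -3.287 0.486 0.593
endloop
endfacet
facet normal -0.311 -0.790 -0.529
outer loop
vertex -2.048 -1.641 0.581
vertex -3.692 -0.541 -0.094
vertex -1.413 -1.266 -0.353
endloop
endfacet
facet normal -0.533 -0.315 0.785
outer loop
vertex -2.048 -1.641 0.581
vertex -1.643 -0.615 1.268
vertex -3.692 -0.541 -0.094
endloop
endfacet
facet normal 0.312 0.789 0.529
outer loop
vertex -3.287 0.486 0.593
vertex -1.643 -0.615 1.268
vertex -2.652 0.861 -0.341
endloop
endfacet
facet normal 0.533 0.315 -0.785
outer loop
vertex -1.008 -0.239 0.334
vertex -1.413 -1.266 -0.353
vertex -2.652 0.861 -0.341
endloop
endfacet
facet normal 0.311 0.789 0.529
outer loop
vertex -2.652 0.861 -0.341
vertex -1.643 -0.615 1.268
vertex -1.008 -0.239 0.334
endloop
endfacet
facet normal 0.786 -0.526 0.323
outer loop
vertex -1.008 -0.239 0.334
vertex -2.048 -1.641 0.581
vertex -1.413 -1.266 -0.353
endloop
endfacet
facet normal 0.786 -0.527 0.323
outer loop
vertex -1.643 -0.615 1.268
vertex -2.048 -1.641 0.581
vertex -1.008 -0.239 0.334
endloop
endfacet
facet normal -0.338 -0.471 0.815
outer loop
vertex -3.843 0.673 1.635
vertex -3.613 0.079 1.387
vertex -3.208 0.466 1.779
endloop
endfacet
facet normal -0.154 0.199 0.968
outer loop
vertex -3.843 0.673 1.635
vertex -3.208 0.466 1.779
vertex -3.327 1.121 1.625
endloop
endfacet
facet normal -0.540 0.634 0.553
outer loop
vertex -3.843 0.673 1.635
vertex -3.327 1.121 1.625
vertex -3.806 1.139 1.137
endloop
endfacet
facet normal -0.962 0.230 0.144
outer loop
vertex -3.843 0.673 1.635
vertex -3.806 1.139 1.137
vertex -3.982 0.496 0.99
endloop
endfacet
facet normal -0.838 -0.452 0.305
outer loop
vertex -3.843 0.673 1.635
vertex -3.982 0.496 0.99
vertex -3.613 0.079 1.387
endloop
endfacet
facet normal 0.534 0.284 0.796
outer loop
vertex -3.327 1.121 1.625
vertex -3.208 0.466 1.779
vertex -2.778 0.804 1.37
endloop
endfacet
facet normal 0.236 -0.802 0.548
outer loop
vertex -3.208 0.466 1.779
vertex -3.613 0.079 1.387
vertex -2.954 0.161 1.223
endloop
endfacet
facet normal -0.574 -0.771 -0.277
outer loop
vertex -3.613 0.079 1.387
vertex -3.982 0.496 0.99
vertex -3.433 0.179 0.735
endloop
endfacet
facet normal -0.774 0.335 -0.537
outer loop
vertex -3.982 0.496 0.99
vertex -3.806 1.139 1.137
vertex -3.552 0.834 0.581
endloop
endfacet
facet normal -0.091 0.988 0.126
outer loop
vertex -3.806 1.139 1.137
vertex -3.327 1.121 1.625
vertex -3.147 1.221 0.973
endloop
endfacet
facet normal 0.962 -0.230 -0.144
outer loop
vertex -2.917 0.627 0.725
vertex -2.778 0.804 1.37
vertex -2.954 0.161 1.223
endloop
endfacet
facet normal 0.540 -0.634 -0.553
outer loop
vertex -2.917 0.627 0.725
vertex -2.954 0.161 1.223
vertex -3.433 0.179 0.735
endloop
endfacet
facet normal 0.154 -0.199 -0.968
outer loop
vertex -2.917 0.627 0.725
vertex -3.433 0.179 0.735
vertex -3.552 0.834 0.581
endloop
endfacet
facet normal 0.338 0.471 -0.815
outer loop
vertex -2.917 0.627 0.725
vertex -3.552 0.834 0.581
vertex -3.147 1.221 0.973
endloop
endfacet
facet normal 0.838 0.452 -0.305
outer loop
vertex -2.917 0.627 0.725
vertex -3.147 1.221 0.973
vertex -2.778 0.804 1.37
endloop
endfacet
facet normal 0.774 -0.335 0.537
outer loop
vertex -2.954 0.161 1.223
vertex -2.778 0.804 1.37
vertex -3.208 0.466 1.779
endloop
endfacet
facet normal 0.091 -0.988 -0.126
outer loop
vertex -3.433 0.179 0.735
vertex -2.954 0.161 1.223
vertex -3.613 0.079 1.387
endloop
endfacet
facet normal -0.534 -0.284 -0.796
outer loop
vertex -3.552 0.834 0.581
vertex -3.433 0.179 0.735
vertex -3.982 0.496 0.99
endloop
endfacet
facet normal -0.236 0.802 -0.548
outer loop
vertex -3.147 1.221 0.973
vertex -3.552 0.834 0.581
vertex -3.806 1.139 1.137
endloop
endfacet
facet normal 0.574 0.771 0.277
outer loop
vertex -2.778 0.804 1.37
vertex -3.147 1.221 0.973
vertex -3.327 1.121 1.625
endloop
endfacet
facet normal -0.424 -0.732 0.533
outer loop
vertex -0.15 -1.854 -3.466
vertex -1.18 -0.769 -2.796
vertex -1.004 -2.066 -4.437
endloop
endfacet
facet normal 0.629 -0.662 -0.409
outer loop
vertex -0.52 -1.231 -5.044
vertex -0.15 -1.854 -3.466
vertex -1.004 -2.066 -4.437
endloop
endfacet
facet normal -0.425 -0.732 0.533
outer loop
vertex -1.004 -2.066 -4.437
vertex -1.18 -0.769 -2.796
vertex -2.034 -0.98 -3.767
endloop
endfacet
facet normal -0.652 -0.161 -0.741
outer loop
vertex -2.034 -0.98 -3.767
vertex -0.52 -1.231 -5.044
vertex -1.004 -2.066 -4.437
endloop
endfacet
facet normal 0.652 0.161 0.741
outer loop
vertex -0.15 -1.854 -3.466
vertex -0.696 0.066 -3.403
vertex -1.18 -0.769 -2.796
endloop
endfacet
facet normal 0.628 -0.662 -0.409
outer loop
vertex 0.334 -1.02 -4.073
vertex -0.15 -1.854 -3.466
vertex -0.52 -1.231 -5.044
endloop
endfacet
facet normal 0.652 0.161 0.741
outer loop
vertex 0.334 -1.02 -4.073
vertex -0.696 0.066 -3.403
vertex -0.15 -1.854 -3.466
endloop
endfacet
facet normal -0.628 0.662 0.409
outer loop
vertex -1.18 -0.769 -2.796
vertex -0.696 0.066 -3.403
vertex -2.034 -0.98 -3.767
endloop
endfacet
facet normal -0.652 -0.161 -0.741
outer loop
vertex -1.55 -0.146 -4.374
vertex -0.52 -1.231 -5.044
vertex -2.034 -0.98 -3.767
endloop
endfacet
facet normal -0.629 0.662 0.408
outer loop
vertex -2.034 -0.98 -3.767
vertex -0.696 0.066 -3.403
vertex -1.55 -0.146 -4.374
endloop
endfacet
facet normal 0.425 0.732 -0.533
outer loop
vertex -1.55 -0.146 -4.374
vertex 0.334 -1.02 -4.073
vertex -0.52 -1.231 -5.044
endloop
endfacet
facet normal 0.425 0.732 -0.533
outer loop
vertex -0.696 0.066 -3.403
vertex 0.334 -1.02 -4.073
vertex -1.55 -0.146 -4.374
endloop
endfacet

endsolid


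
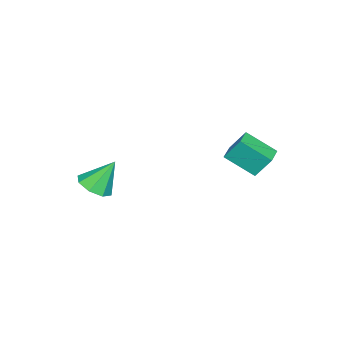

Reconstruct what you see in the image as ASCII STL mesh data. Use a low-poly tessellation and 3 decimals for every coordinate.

solid 
facet normal -0.987 -0.150 -0.050
outer loop
vertex -4.041 2.152 2.83
vertex -4.191 2.798 3.854
vertex -4.197 3.463 1.98
endloop
endfacet
facet normal 0.124 -0.529 -0.839
outer loop
vertex -3.289 3.602 2.026
vertex -4.041 2.152 2.83
vertex -4.197 3.463 1.98
endloop
endfacet
facet normal -0.987 -0.150 -0.050
outer loop
vertex -4.197 3.463 1.98
vertex -4.191 2.798 3.854
vertex -4.347 4.109 3.004
endloop
endfacet
facet normal -0.100 0.835 -0.541
outer loop
vertex -4.347 4.109 3.004
vertex -3.289 3.602 2.026
vertex -4.197 3.463 1.98
endloop
endfacet
facet normal 0.100 -0.835 0.541
outer loop
vertex -4.041 2.152 2.83
vertex -3.283 2.937 3.9
vertex -4.191 2.798 3.854
endloop
endfacet
facet normal 0.124 -0.529 -0.839
outer loop
vertex -3.133 2.291 2.876
vertex -4.041 2.152 2.83
vertex -3.289 3.602 2.026
endloop
endfacet
facet normal 0.100 -0.835 0.541
outer loop
vertex -3.133 2.291 2.876
vertex -3.283 2.937 3.9
vertex -4.041 2.152 2.83
endloop
endfacet
facet normal -0.124 0.529 0.839
outer loop
vertex -4.191 2.798 3.854
vertex -3.283 2.937 3.9
vertex -4.347 4.109 3.004
endloop
endfacet
facet normal -0.100 0.835 -0.541
outer loop
vertex -3.439 4.248 3.05
vertex -3.289 3.602 2.026
vertex -4.347 4.109 3.004
endloop
endfacet
facet normal -0.124 0.529 0.839
outer loop
vertex -4.347 4.109 3.004
vertex -3.283 2.937 3.9
vertex -3.439 4.248 3.05
endloop
endfacet
facet normal 0.987 0.150 0.050
outer loop
vertex -3.439 4.248 3.05
vertex -3.133 2.291 2.876
vertex -3.289 3.602 2.026
endloop
endfacet
facet normal 0.987 0.150 0.050
outer loop
vertex -3.283 2.937 3.9
vertex -3.133 2.291 2.876
vertex -3.439 4.248 3.05
endloop
endfacet
facet normal 0.330 -0.435 -0.838
outer loop
vertex 1.227 -1.526 2.507
vertex 0.454 -1.685 2.285
vertex 0.975 -1.063 2.167
endloop
endfacet
facet normal 0.621 0.655 0.431
outer loop
vertex 1.227 -1.526 2.507
vertex 0.975 -1.063 2.167
vertex -0.054 -1.015 3.575
endloop
endfacet
facet normal 0.330 -0.435 -0.838
outer loop
vertex 0.975 -1.063 2.167
vertex 0.454 -1.685 2.285
vertex 0.417 -0.964 1.896
endloop
endfacet
facet normal 0.141 0.988 0.070
outer loop
vertex 0.975 -1.063 2.167
vertex 0.417 -0.964 1.896
vertex -0.054 -1.015 3.575
endloop
endfacet
facet normal 0.330 -0.435 -0.838
outer loop
vertex 0.417 -0.964 1.896
vertex 0.454 -1.685 2.285
vertex -0.119 -1.288 1.853
endloop
endfacet
facet normal -0.507 0.854 -0.116
outer loop
vertex 0.417 -0.964 1.896
vertex -0.119 -1.288 1.853
vertex -0.054 -1.015 3.575
endloop
endfacet
facet normal 0.330 -0.435 -0.838
outer loop
vertex -0.119 -1.288 1.853
vertex 0.454 -1.685 2.285
vertex -0.319 -1.844 2.063
endloop
endfacet
facet normal -0.943 0.333 -0.017
outer loop
vertex -0.119 -1.288 1.853
vertex -0.319 -1.844 2.063
vertex -0.054 -1.015 3.575
endloop
endfacet
facet normal 0.330 -0.435 -0.838
outer loop
vertex -0.319 -1.844 2.063
vertex 0.454 -1.685 2.285
vertex -0.067 -2.307 2.403
endloop
endfacet
facet normal -0.912 -0.270 0.308
outer loop
vertex -0.319 -1.844 2.063
vertex -0.067 -2.307 2.403
vertex -0.054 -1.015 3.575
endloop
endfacet
facet normal 0.330 -0.435 -0.838
outer loop
vertex -0.067 -2.307 2.403
vertex 0.454 -1.685 2.285
vertex 0.491 -2.406 2.674
endloop
endfacet
facet normal -0.432 -0.603 0.670
outer loop
vertex -0.067 -2.307 2.403
vertex 0.491 -2.406 2.674
vertex -0.054 -1.015 3.575
endloop
endfacet
facet normal 0.330 -0.435 -0.838
outer loop
vertex 0.491 -2.406 2.674
vertex 0.454 -1.685 2.285
vertex 1.027 -2.082 2.717
endloop
endfacet
facet normal 0.215 -0.470 0.856
outer loop
vertex 0.491 -2.406 2.674
vertex 1.027 -2.082 2.717
vertex -0.054 -1.015 3.575
endloop
endfacet
facet normal 0.330 -0.435 -0.838
outer loop
vertex 1.027 -2.082 2.717
vertex 0.454 -1.685 2.285
vertex 1.227 -1.526 2.507
endloop
endfacet
facet normal 0.652 0.051 0.757
outer loop
vertex 1.027 -2.082 2.717
vertex 1.227 -1.526 2.507
vertex -0.054 -1.015 3.575
endloop
endfacet

endsolid


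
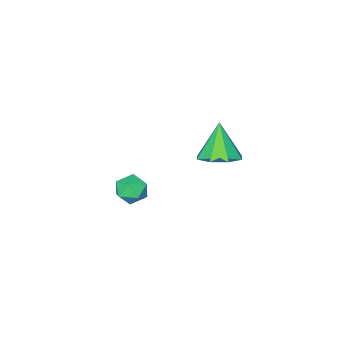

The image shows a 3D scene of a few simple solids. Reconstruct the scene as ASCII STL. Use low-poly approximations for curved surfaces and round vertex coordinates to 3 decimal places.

solid 
facet normal 0.278 0.311 -0.909
outer loop
vertex 0.32 0.384 1.832
vertex -0.407 0.698 1.717
vertex 0.284 0.965 2.02
endloop
endfacet
facet normal 0.730 -0.169 0.663
outer loop
vertex 0.32 0.384 1.832
vertex 0.284 0.965 2.02
vertex -0.813 0.242 3.043
endloop
endfacet
facet normal 0.278 0.312 -0.909
outer loop
vertex 0.284 0.965 2.02
vertex -0.407 0.698 1.717
vertex -0.157 1.39 2.031
endloop
endfacet
facet normal 0.442 0.438 0.783
outer loop
vertex 0.284 0.965 2.02
vertex -0.157 1.39 2.031
vertex -0.813 0.242 3.043
endloop
endfacet
facet normal 0.278 0.312 -0.909
outer loop
vertex -0.157 1.39 2.031
vertex -0.407 0.698 1.717
vertex -0.744 1.409 1.858
endloop
endfacet
facet normal -0.179 0.706 0.685
outer loop
vertex -0.157 1.39 2.031
vertex -0.744 1.409 1.858
vertex -0.813 0.242 3.043
endloop
endfacet
facet normal 0.278 0.312 -0.908
outer loop
vertex -0.744 1.409 1.858
vertex -0.407 0.698 1.717
vertex -1.134 1.012 1.602
endloop
endfacet
facet normal -0.767 0.479 0.427
outer loop
vertex -0.744 1.409 1.858
vertex -1.134 1.012 1.602
vertex -0.813 0.242 3.043
endloop
endfacet
facet normal 0.278 0.311 -0.909
outer loop
vertex -1.134 1.012 1.602
vertex -0.407 0.698 1.717
vertex -1.097 0.43 1.414
endloop
endfacet
facet normal -0.981 -0.113 0.158
outer loop
vertex -1.134 1.012 1.602
vertex -1.097 0.43 1.414
vertex -0.813 0.242 3.043
endloop
endfacet
facet normal 0.278 0.312 -0.908
outer loop
vertex -1.097 0.43 1.414
vertex -0.407 0.698 1.717
vertex -0.656 0.006 1.403
endloop
endfacet
facet normal -0.692 -0.721 0.037
outer loop
vertex -1.097 0.43 1.414
vertex -0.656 0.006 1.403
vertex -0.813 0.242 3.043
endloop
endfacet
facet normal 0.278 0.312 -0.908
outer loop
vertex -0.656 0.006 1.403
vertex -0.407 0.698 1.717
vertex -0.069 -0.014 1.576
endloop
endfacet
facet normal -0.073 -0.988 0.135
outer loop
vertex -0.656 0.006 1.403
vertex -0.069 -0.014 1.576
vertex -0.813 0.242 3.043
endloop
endfacet
facet normal 0.278 0.312 -0.908
outer loop
vertex -0.069 -0.014 1.576
vertex -0.407 0.698 1.717
vertex 0.32 0.384 1.832
endloop
endfacet
facet normal 0.517 -0.759 0.395
outer loop
vertex -0.069 -0.014 1.576
vertex 0.32 0.384 1.832
vertex -0.813 0.242 3.043
endloop
endfacet
facet normal -0.810 0.095 0.579
outer loop
vertex -0.295 -2.859 -1.757
vertex -0.607 -3.354 -2.112
vertex -0.232 -3.511 -1.562
endloop
endfacet
facet normal -0.216 0.261 0.941
outer loop
vertex -0.295 -2.859 -1.757
vertex -0.232 -3.511 -1.562
vertex 0.312 -3.097 -1.552
endloop
endfacet
facet normal 0.110 0.794 0.598
outer loop
vertex -0.295 -2.859 -1.757
vertex 0.312 -3.097 -1.552
vertex 0.272 -2.683 -2.095
endloop
endfacet
facet normal -0.283 0.959 0.024
outer loop
vertex -0.295 -2.859 -1.757
vertex 0.272 -2.683 -2.095
vertex -0.295 -2.842 -2.44
endloop
endfacet
facet normal -0.850 0.526 0.013
outer loop
vertex -0.295 -2.859 -1.757
vertex -0.295 -2.842 -2.44
vertex -0.607 -3.354 -2.112
endloop
endfacet
facet normal 0.217 -0.308 0.926
outer loop
vertex 0.312 -3.097 -1.552
vertex -0.232 -3.511 -1.562
vertex 0.375 -3.738 -1.78
endloop
endfacet
facet normal -0.743 -0.576 0.342
outer loop
vertex -0.232 -3.511 -1.562
vertex -0.607 -3.354 -2.112
vertex -0.192 -3.897 -2.125
endloop
endfacet
facet normal -0.809 0.125 -0.575
outer loop
vertex -0.607 -3.354 -2.112
vertex -0.295 -2.842 -2.44
vertex -0.232 -3.483 -2.668
endloop
endfacet
facet normal 0.108 0.824 -0.557
outer loop
vertex -0.295 -2.842 -2.44
vertex 0.272 -2.683 -2.095
vertex 0.312 -3.069 -2.658
endloop
endfacet
facet normal 0.742 0.558 0.371
outer loop
vertex 0.272 -2.683 -2.095
vertex 0.312 -3.097 -1.552
vertex 0.687 -3.226 -2.108
endloop
endfacet
facet normal 0.283 -0.959 -0.024
outer loop
vertex 0.375 -3.721 -2.463
vertex 0.375 -3.738 -1.78
vertex -0.192 -3.897 -2.125
endloop
endfacet
facet normal -0.110 -0.794 -0.598
outer loop
vertex 0.375 -3.721 -2.463
vertex -0.192 -3.897 -2.125
vertex -0.232 -3.483 -2.668
endloop
endfacet
facet normal 0.216 -0.261 -0.941
outer loop
vertex 0.375 -3.721 -2.463
vertex -0.232 -3.483 -2.668
vertex 0.312 -3.069 -2.658
endloop
endfacet
facet normal 0.810 -0.095 -0.579
outer loop
vertex 0.375 -3.721 -2.463
vertex 0.312 -3.069 -2.658
vertex 0.687 -3.226 -2.108
endloop
endfacet
facet normal 0.850 -0.526 -0.013
outer loop
vertex 0.375 -3.721 -2.463
vertex 0.687 -3.226 -2.108
vertex 0.375 -3.738 -1.78
endloop
endfacet
facet normal -0.108 -0.824 0.557
outer loop
vertex -0.192 -3.897 -2.125
vertex 0.375 -3.738 -1.78
vertex -0.232 -3.511 -1.562
endloop
endfacet
facet normal -0.742 -0.558 -0.371
outer loop
vertex -0.232 -3.483 -2.668
vertex -0.192 -3.897 -2.125
vertex -0.607 -3.354 -2.112
endloop
endfacet
facet normal -0.217 0.308 -0.926
outer loop
vertex 0.312 -3.069 -2.658
vertex -0.232 -3.483 -2.668
vertex -0.295 -2.842 -2.44
endloop
endfacet
facet normal 0.743 0.576 -0.342
outer loop
vertex 0.687 -3.226 -2.108
vertex 0.312 -3.069 -2.658
vertex 0.272 -2.683 -2.095
endloop
endfacet
facet normal 0.809 -0.125 0.575
outer loop
vertex 0.375 -3.738 -1.78
vertex 0.687 -3.226 -2.108
vertex 0.312 -3.097 -1.552
endloop
endfacet

endsolid


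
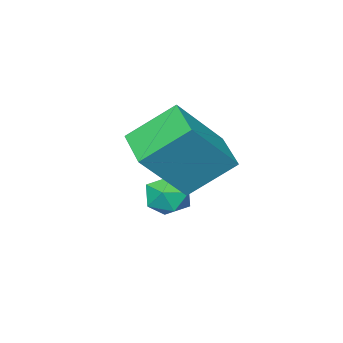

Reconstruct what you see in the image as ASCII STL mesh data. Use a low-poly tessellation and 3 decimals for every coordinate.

solid 
facet normal -0.579 0.517 0.630
outer loop
vertex 3.086 -1.758 2.927
vertex 3.665 -0.74 2.624
vertex 1.872 -1.469 1.575
endloop
endfacet
facet normal -0.479 -0.841 0.250
outer loop
vertex 2.735 -2.24 0.636
vertex 3.086 -1.758 2.927
vertex 1.872 -1.469 1.575
endloop
endfacet
facet normal -0.579 0.517 0.630
outer loop
vertex 1.872 -1.469 1.575
vertex 3.665 -0.74 2.624
vertex 2.452 -0.451 1.272
endloop
endfacet
facet normal -0.660 0.157 -0.735
outer loop
vertex 2.452 -0.451 1.272
vertex 2.735 -2.24 0.636
vertex 1.872 -1.469 1.575
endloop
endfacet
facet normal 0.660 -0.157 0.735
outer loop
vertex 3.086 -1.758 2.927
vertex 4.528 -1.511 1.685
vertex 3.665 -0.74 2.624
endloop
endfacet
facet normal -0.479 -0.841 0.250
outer loop
vertex 3.948 -2.529 1.988
vertex 3.086 -1.758 2.927
vertex 2.735 -2.24 0.636
endloop
endfacet
facet normal 0.660 -0.157 0.735
outer loop
vertex 3.948 -2.529 1.988
vertex 4.528 -1.511 1.685
vertex 3.086 -1.758 2.927
endloop
endfacet
facet normal 0.479 0.841 -0.250
outer loop
vertex 3.665 -0.74 2.624
vertex 4.528 -1.511 1.685
vertex 2.452 -0.451 1.272
endloop
endfacet
facet normal -0.660 0.157 -0.735
outer loop
vertex 3.314 -1.222 0.333
vertex 2.735 -2.24 0.636
vertex 2.452 -0.451 1.272
endloop
endfacet
facet normal 0.479 0.841 -0.251
outer loop
vertex 2.452 -0.451 1.272
vertex 4.528 -1.511 1.685
vertex 3.314 -1.222 0.333
endloop
endfacet
facet normal 0.579 -0.517 -0.630
outer loop
vertex 3.314 -1.222 0.333
vertex 3.948 -2.529 1.988
vertex 2.735 -2.24 0.636
endloop
endfacet
facet normal 0.579 -0.517 -0.630
outer loop
vertex 4.528 -1.511 1.685
vertex 3.948 -2.529 1.988
vertex 3.314 -1.222 0.333
endloop
endfacet
facet normal -0.533 0.465 0.707
outer loop
vertex 2.662 -1.77 0.015
vertex 2.208 -2.221 -0.031
vertex 2.693 -2.294 0.383
endloop
endfacet
facet normal 0.165 0.573 0.803
outer loop
vertex 2.662 -1.77 0.015
vertex 2.693 -2.294 0.383
vertex 3.224 -2.063 0.109
endloop
endfacet
facet normal 0.423 0.880 0.214
outer loop
vertex 2.662 -1.77 0.015
vertex 3.224 -2.063 0.109
vertex 3.069 -1.847 -0.474
endloop
endfacet
facet normal -0.116 0.962 -0.248
outer loop
vertex 2.662 -1.77 0.015
vertex 3.069 -1.847 -0.474
vertex 2.441 -1.945 -0.561
endloop
endfacet
facet normal -0.707 0.705 0.057
outer loop
vertex 2.662 -1.77 0.015
vertex 2.441 -1.945 -0.561
vertex 2.208 -2.221 -0.031
endloop
endfacet
facet normal 0.479 -0.063 0.875
outer loop
vertex 3.224 -2.063 0.109
vertex 2.693 -2.294 0.383
vertex 3.119 -2.695 0.121
endloop
endfacet
facet normal -0.651 -0.240 0.720
outer loop
vertex 2.693 -2.294 0.383
vertex 2.208 -2.221 -0.031
vertex 2.491 -2.793 0.034
endloop
endfacet
facet normal -0.931 0.148 -0.332
outer loop
vertex 2.208 -2.221 -0.031
vertex 2.441 -1.945 -0.561
vertex 2.336 -2.577 -0.549
endloop
endfacet
facet normal 0.026 0.566 -0.824
outer loop
vertex 2.441 -1.945 -0.561
vertex 3.069 -1.847 -0.474
vertex 2.867 -2.346 -0.823
endloop
endfacet
facet normal 0.897 0.435 -0.077
outer loop
vertex 3.069 -1.847 -0.474
vertex 3.224 -2.063 0.109
vertex 3.352 -2.419 -0.409
endloop
endfacet
facet normal 0.116 -0.962 0.248
outer loop
vertex 2.898 -2.87 -0.455
vertex 3.119 -2.695 0.121
vertex 2.491 -2.793 0.034
endloop
endfacet
facet normal -0.423 -0.880 -0.214
outer loop
vertex 2.898 -2.87 -0.455
vertex 2.491 -2.793 0.034
vertex 2.336 -2.577 -0.549
endloop
endfacet
facet normal -0.165 -0.573 -0.803
outer loop
vertex 2.898 -2.87 -0.455
vertex 2.336 -2.577 -0.549
vertex 2.867 -2.346 -0.823
endloop
endfacet
facet normal 0.533 -0.465 -0.707
outer loop
vertex 2.898 -2.87 -0.455
vertex 2.867 -2.346 -0.823
vertex 3.352 -2.419 -0.409
endloop
endfacet
facet normal 0.707 -0.705 -0.057
outer loop
vertex 2.898 -2.87 -0.455
vertex 3.352 -2.419 -0.409
vertex 3.119 -2.695 0.121
endloop
endfacet
facet normal -0.026 -0.566 0.824
outer loop
vertex 2.491 -2.793 0.034
vertex 3.119 -2.695 0.121
vertex 2.693 -2.294 0.383
endloop
endfacet
facet normal -0.897 -0.435 0.077
outer loop
vertex 2.336 -2.577 -0.549
vertex 2.491 -2.793 0.034
vertex 2.208 -2.221 -0.031
endloop
endfacet
facet normal -0.479 0.063 -0.875
outer loop
vertex 2.867 -2.346 -0.823
vertex 2.336 -2.577 -0.549
vertex 2.441 -1.945 -0.561
endloop
endfacet
facet normal 0.651 0.240 -0.720
outer loop
vertex 3.352 -2.419 -0.409
vertex 2.867 -2.346 -0.823
vertex 3.069 -1.847 -0.474
endloop
endfacet
facet normal 0.931 -0.148 0.332
outer loop
vertex 3.119 -2.695 0.121
vertex 3.352 -2.419 -0.409
vertex 3.224 -2.063 0.109
endloop
endfacet

endsolid


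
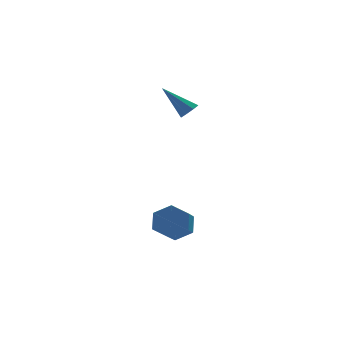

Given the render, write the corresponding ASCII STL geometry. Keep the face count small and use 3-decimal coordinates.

solid 
facet normal 0.596 -0.384 -0.705
outer loop
vertex -0.338 0.833 2.202
vertex -0.776 0.617 1.949
vertex -0.505 1.095 1.918
endloop
endfacet
facet normal 0.508 0.761 0.403
outer loop
vertex -0.338 0.833 2.202
vertex -0.505 1.095 1.918
vertex -1.844 1.303 3.211
endloop
endfacet
facet normal 0.597 -0.384 -0.704
outer loop
vertex -0.505 1.095 1.918
vertex -0.776 0.617 1.949
vertex -0.831 1.076 1.652
endloop
endfacet
facet normal 0.039 0.992 -0.119
outer loop
vertex -0.505 1.095 1.918
vertex -0.831 1.076 1.652
vertex -1.844 1.303 3.211
endloop
endfacet
facet normal 0.596 -0.385 -0.705
outer loop
vertex -0.831 1.076 1.652
vertex -0.776 0.617 1.949
vertex -1.125 0.789 1.56
endloop
endfacet
facet normal -0.544 0.704 -0.456
outer loop
vertex -0.831 1.076 1.652
vertex -1.125 0.789 1.56
vertex -1.844 1.303 3.211
endloop
endfacet
facet normal 0.597 -0.383 -0.705
outer loop
vertex -1.125 0.789 1.56
vertex -0.776 0.617 1.949
vertex -1.214 0.4 1.696
endloop
endfacet
facet normal -0.908 0.063 -0.415
outer loop
vertex -1.125 0.789 1.56
vertex -1.214 0.4 1.696
vertex -1.844 1.303 3.211
endloop
endfacet
facet normal 0.597 -0.383 -0.705
outer loop
vertex -1.214 0.4 1.696
vertex -0.776 0.617 1.949
vertex -1.046 0.139 1.98
endloop
endfacet
facet normal -0.833 -0.554 -0.016
outer loop
vertex -1.214 0.4 1.696
vertex -1.046 0.139 1.98
vertex -1.844 1.303 3.211
endloop
endfacet
facet normal 0.597 -0.383 -0.705
outer loop
vertex -1.046 0.139 1.98
vertex -0.776 0.617 1.949
vertex -0.72 0.157 2.246
endloop
endfacet
facet normal -0.367 -0.783 0.503
outer loop
vertex -1.046 0.139 1.98
vertex -0.72 0.157 2.246
vertex -1.844 1.303 3.211
endloop
endfacet
facet normal 0.597 -0.382 -0.705
outer loop
vertex -0.72 0.157 2.246
vertex -0.776 0.617 1.949
vertex -0.427 0.445 2.338
endloop
endfacet
facet normal 0.220 -0.493 0.842
outer loop
vertex -0.72 0.157 2.246
vertex -0.427 0.445 2.338
vertex -1.844 1.303 3.211
endloop
endfacet
facet normal 0.596 -0.384 -0.705
outer loop
vertex -0.427 0.445 2.338
vertex -0.776 0.617 1.949
vertex -0.338 0.833 2.202
endloop
endfacet
facet normal 0.582 0.147 0.800
outer loop
vertex -0.427 0.445 2.338
vertex -0.338 0.833 2.202
vertex -1.844 1.303 3.211
endloop
endfacet
facet normal 0.351 0.797 -0.492
outer loop
vertex -1.772 -3.588 -3.582
vertex -2.395 -3.095 -3.228
vertex -1.629 -3.184 -2.825
endloop
endfacet
facet normal 0.922 -0.387 0.032
outer loop
vertex -1.772 -3.588 -3.582
vertex -1.629 -3.184 -2.825
vertex -2.342 -4.879 -2.786
endloop
endfacet
facet normal 0.922 -0.387 0.034
outer loop
vertex -2.342 -4.879 -2.786
vertex -1.629 -3.184 -2.825
vertex -2.2 -4.475 -2.029
endloop
endfacet
facet normal -0.352 -0.797 0.491
outer loop
vertex -2.342 -4.879 -2.786
vertex -2.2 -4.475 -2.029
vertex -2.965 -4.385 -2.432
endloop
endfacet
facet normal 0.351 0.797 -0.492
outer loop
vertex -1.629 -3.184 -2.825
vertex -2.395 -3.095 -3.228
vertex -2.252 -2.691 -2.471
endloop
endfacet
facet normal 0.603 0.208 0.770
outer loop
vertex -1.629 -3.184 -2.825
vertex -2.252 -2.691 -2.471
vertex -2.2 -4.475 -2.029
endloop
endfacet
facet normal 0.603 0.208 0.770
outer loop
vertex -2.2 -4.475 -2.029
vertex -2.252 -2.691 -2.471
vertex -2.822 -3.981 -1.675
endloop
endfacet
facet normal -0.353 -0.796 0.492
outer loop
vertex -2.2 -4.475 -2.029
vertex -2.822 -3.981 -1.675
vertex -2.965 -4.385 -2.432
endloop
endfacet
facet normal 0.352 0.796 -0.492
outer loop
vertex -2.252 -2.691 -2.471
vertex -2.395 -3.095 -3.228
vertex -3.018 -2.601 -2.874
endloop
endfacet
facet normal -0.318 0.596 0.738
outer loop
vertex -2.252 -2.691 -2.471
vertex -3.018 -2.601 -2.874
vertex -2.822 -3.981 -1.675
endloop
endfacet
facet normal -0.319 0.595 0.737
outer loop
vertex -2.822 -3.981 -1.675
vertex -3.018 -2.601 -2.874
vertex -3.588 -3.892 -2.078
endloop
endfacet
facet normal -0.351 -0.797 0.492
outer loop
vertex -2.822 -3.981 -1.675
vertex -3.588 -3.892 -2.078
vertex -2.965 -4.385 -2.432
endloop
endfacet
facet normal 0.352 0.797 -0.491
outer loop
vertex -3.018 -2.601 -2.874
vertex -2.395 -3.095 -3.228
vertex -3.16 -3.005 -3.631
endloop
endfacet
facet normal -0.922 0.386 -0.033
outer loop
vertex -3.018 -2.601 -2.874
vertex -3.16 -3.005 -3.631
vertex -3.588 -3.892 -2.078
endloop
endfacet
facet normal -0.921 0.387 -0.033
outer loop
vertex -3.588 -3.892 -2.078
vertex -3.16 -3.005 -3.631
vertex -3.731 -4.296 -2.835
endloop
endfacet
facet normal -0.351 -0.797 0.492
outer loop
vertex -3.588 -3.892 -2.078
vertex -3.731 -4.296 -2.835
vertex -2.965 -4.385 -2.432
endloop
endfacet
facet normal 0.353 0.796 -0.492
outer loop
vertex -3.16 -3.005 -3.631
vertex -2.395 -3.095 -3.228
vertex -2.538 -3.499 -3.985
endloop
endfacet
facet normal -0.603 -0.208 -0.770
outer loop
vertex -3.16 -3.005 -3.631
vertex -2.538 -3.499 -3.985
vertex -3.731 -4.296 -2.835
endloop
endfacet
facet normal -0.603 -0.209 -0.770
outer loop
vertex -3.731 -4.296 -2.835
vertex -2.538 -3.499 -3.985
vertex -3.108 -4.789 -3.189
endloop
endfacet
facet normal -0.351 -0.797 0.492
outer loop
vertex -3.731 -4.296 -2.835
vertex -3.108 -4.789 -3.189
vertex -2.965 -4.385 -2.432
endloop
endfacet
facet normal 0.351 0.797 -0.492
outer loop
vertex -2.538 -3.499 -3.985
vertex -2.395 -3.095 -3.228
vertex -1.772 -3.588 -3.582
endloop
endfacet
facet normal 0.319 -0.596 -0.737
outer loop
vertex -2.538 -3.499 -3.985
vertex -1.772 -3.588 -3.582
vertex -3.108 -4.789 -3.189
endloop
endfacet
facet normal 0.318 -0.595 -0.738
outer loop
vertex -3.108 -4.789 -3.189
vertex -1.772 -3.588 -3.582
vertex -2.342 -4.879 -2.786
endloop
endfacet
facet normal -0.352 -0.796 0.492
outer loop
vertex -3.108 -4.789 -3.189
vertex -2.342 -4.879 -2.786
vertex -2.965 -4.385 -2.432
endloop
endfacet

endsolid


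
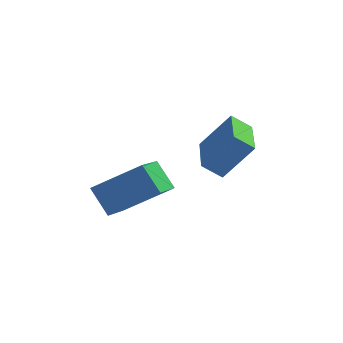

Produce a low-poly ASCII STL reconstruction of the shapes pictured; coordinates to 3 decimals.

solid 
facet normal -0.787 -0.048 0.615
outer loop
vertex -0.213 -0.356 2.759
vertex -0.43 1.699 2.64
vertex -1.386 -0.567 1.241
endloop
endfacet
facet normal 0.105 -0.993 0.057
outer loop
vertex -0.59 -0.519 0.62
vertex -0.213 -0.356 2.759
vertex -1.386 -0.567 1.241
endloop
endfacet
facet normal -0.787 -0.047 0.615
outer loop
vertex -1.386 -0.567 1.241
vertex -0.43 1.699 2.64
vertex -1.602 1.488 1.122
endloop
endfacet
facet normal -0.607 -0.109 -0.787
outer loop
vertex -1.602 1.488 1.122
vertex -0.59 -0.519 0.62
vertex -1.386 -0.567 1.241
endloop
endfacet
facet normal 0.607 0.110 0.787
outer loop
vertex -0.213 -0.356 2.759
vertex 0.366 1.747 2.019
vertex -0.43 1.699 2.64
endloop
endfacet
facet normal 0.105 -0.993 0.057
outer loop
vertex 0.582 -0.308 2.138
vertex -0.213 -0.356 2.759
vertex -0.59 -0.519 0.62
endloop
endfacet
facet normal 0.608 0.109 0.787
outer loop
vertex 0.582 -0.308 2.138
vertex 0.366 1.747 2.019
vertex -0.213 -0.356 2.759
endloop
endfacet
facet normal -0.105 0.993 -0.057
outer loop
vertex -0.43 1.699 2.64
vertex 0.366 1.747 2.019
vertex -1.602 1.488 1.122
endloop
endfacet
facet normal -0.608 -0.110 -0.787
outer loop
vertex -0.807 1.536 0.501
vertex -0.59 -0.519 0.62
vertex -1.602 1.488 1.122
endloop
endfacet
facet normal -0.105 0.993 -0.057
outer loop
vertex -1.602 1.488 1.122
vertex 0.366 1.747 2.019
vertex -0.807 1.536 0.501
endloop
endfacet
facet normal 0.787 0.048 -0.615
outer loop
vertex -0.807 1.536 0.501
vertex 0.582 -0.308 2.138
vertex -0.59 -0.519 0.62
endloop
endfacet
facet normal 0.787 0.047 -0.615
outer loop
vertex 0.366 1.747 2.019
vertex 0.582 -0.308 2.138
vertex -0.807 1.536 0.501
endloop
endfacet
facet normal -0.836 -0.084 -0.543
outer loop
vertex -5.085 -3.737 1.916
vertex -4.723 -2.124 1.108
vertex -4.387 -4.381 0.942
endloop
endfacet
facet normal -0.197 -0.877 0.439
outer loop
vertex -2.557 -4.196 2.132
vertex -5.085 -3.737 1.916
vertex -4.387 -4.381 0.942
endloop
endfacet
facet normal -0.835 -0.084 -0.543
outer loop
vertex -4.387 -4.381 0.942
vertex -4.723 -2.124 1.108
vertex -4.025 -2.768 0.135
endloop
endfacet
facet normal 0.513 -0.473 -0.716
outer loop
vertex -4.025 -2.768 0.135
vertex -2.557 -4.196 2.132
vertex -4.387 -4.381 0.942
endloop
endfacet
facet normal -0.513 0.474 0.716
outer loop
vertex -5.085 -3.737 1.916
vertex -2.893 -1.939 2.298
vertex -4.723 -2.124 1.108
endloop
endfacet
facet normal -0.197 -0.877 0.439
outer loop
vertex -3.255 -3.552 3.105
vertex -5.085 -3.737 1.916
vertex -2.557 -4.196 2.132
endloop
endfacet
facet normal -0.513 0.473 0.716
outer loop
vertex -3.255 -3.552 3.105
vertex -2.893 -1.939 2.298
vertex -5.085 -3.737 1.916
endloop
endfacet
facet normal 0.197 0.877 -0.439
outer loop
vertex -4.723 -2.124 1.108
vertex -2.893 -1.939 2.298
vertex -4.025 -2.768 0.135
endloop
endfacet
facet normal 0.513 -0.474 -0.716
outer loop
vertex -2.195 -2.583 1.324
vertex -2.557 -4.196 2.132
vertex -4.025 -2.768 0.135
endloop
endfacet
facet normal 0.197 0.877 -0.439
outer loop
vertex -4.025 -2.768 0.135
vertex -2.893 -1.939 2.298
vertex -2.195 -2.583 1.324
endloop
endfacet
facet normal 0.835 0.085 0.543
outer loop
vertex -2.195 -2.583 1.324
vertex -3.255 -3.552 3.105
vertex -2.557 -4.196 2.132
endloop
endfacet
facet normal 0.835 0.084 0.543
outer loop
vertex -2.893 -1.939 2.298
vertex -3.255 -3.552 3.105
vertex -2.195 -2.583 1.324
endloop
endfacet

endsolid


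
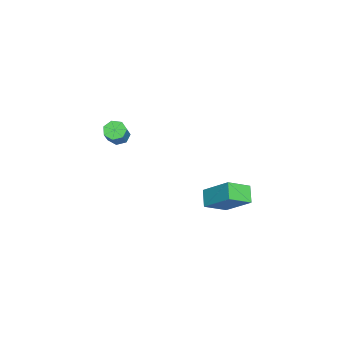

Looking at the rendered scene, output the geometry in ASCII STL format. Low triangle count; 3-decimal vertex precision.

solid 
facet normal -0.771 -0.191 0.607
outer loop
vertex 2.757 3.987 -0.336
vertex 2.027 4.895 -0.977
vertex 2.186 2.739 -1.454
endloop
endfacet
facet normal 0.550 -0.683 0.481
outer loop
vertex 2.933 2.925 -2.043
vertex 2.757 3.987 -0.336
vertex 2.186 2.739 -1.454
endloop
endfacet
facet normal -0.771 -0.191 0.608
outer loop
vertex 2.186 2.739 -1.454
vertex 2.027 4.895 -0.977
vertex 1.455 3.647 -2.095
endloop
endfacet
facet normal -0.322 -0.705 -0.631
outer loop
vertex 1.455 3.647 -2.095
vertex 2.933 2.925 -2.043
vertex 2.186 2.739 -1.454
endloop
endfacet
facet normal 0.322 0.705 0.632
outer loop
vertex 2.757 3.987 -0.336
vertex 2.774 5.081 -1.566
vertex 2.027 4.895 -0.977
endloop
endfacet
facet normal 0.549 -0.683 0.482
outer loop
vertex 3.505 4.173 -0.925
vertex 2.757 3.987 -0.336
vertex 2.933 2.925 -2.043
endloop
endfacet
facet normal 0.322 0.705 0.632
outer loop
vertex 3.505 4.173 -0.925
vertex 2.774 5.081 -1.566
vertex 2.757 3.987 -0.336
endloop
endfacet
facet normal -0.550 0.683 -0.481
outer loop
vertex 2.027 4.895 -0.977
vertex 2.774 5.081 -1.566
vertex 1.455 3.647 -2.095
endloop
endfacet
facet normal -0.322 -0.705 -0.632
outer loop
vertex 2.203 3.833 -2.684
vertex 2.933 2.925 -2.043
vertex 1.455 3.647 -2.095
endloop
endfacet
facet normal -0.549 0.683 -0.482
outer loop
vertex 1.455 3.647 -2.095
vertex 2.774 5.081 -1.566
vertex 2.203 3.833 -2.684
endloop
endfacet
facet normal 0.771 0.191 -0.608
outer loop
vertex 2.203 3.833 -2.684
vertex 3.505 4.173 -0.925
vertex 2.933 2.925 -2.043
endloop
endfacet
facet normal 0.771 0.192 -0.608
outer loop
vertex 2.774 5.081 -1.566
vertex 3.505 4.173 -0.925
vertex 2.203 3.833 -2.684
endloop
endfacet
facet normal -0.689 -0.039 -0.723
outer loop
vertex -1.712 -2.222 -1.62
vertex -2.139 -2.207 -1.214
vertex -1.877 -1.755 -1.488
endloop
endfacet
facet normal 0.649 0.410 -0.640
outer loop
vertex -1.712 -2.222 -1.62
vertex -1.877 -1.755 -1.488
vertex -0.733 -2.168 -0.593
endloop
endfacet
facet normal 0.649 0.412 -0.639
outer loop
vertex -0.733 -2.168 -0.593
vertex -1.877 -1.755 -1.488
vertex -0.898 -1.702 -0.46
endloop
endfacet
facet normal 0.689 0.038 0.723
outer loop
vertex -0.733 -2.168 -0.593
vertex -0.898 -1.702 -0.46
vertex -1.161 -2.153 -0.186
endloop
endfacet
facet normal -0.690 -0.038 -0.723
outer loop
vertex -1.877 -1.755 -1.488
vertex -2.139 -2.207 -1.214
vertex -2.239 -1.629 -1.149
endloop
endfacet
facet normal 0.153 0.969 -0.196
outer loop
vertex -1.877 -1.755 -1.488
vertex -2.239 -1.629 -1.149
vertex -0.898 -1.702 -0.46
endloop
endfacet
facet normal 0.155 0.968 -0.198
outer loop
vertex -0.898 -1.702 -0.46
vertex -2.239 -1.629 -1.149
vertex -1.26 -1.575 -0.122
endloop
endfacet
facet normal 0.689 0.038 0.724
outer loop
vertex -0.898 -1.702 -0.46
vertex -1.26 -1.575 -0.122
vertex -1.161 -2.153 -0.186
endloop
endfacet
facet normal -0.690 -0.038 -0.723
outer loop
vertex -2.239 -1.629 -1.149
vertex -2.139 -2.207 -1.214
vertex -2.526 -1.938 -0.859
endloop
endfacet
facet normal -0.458 0.796 0.395
outer loop
vertex -2.239 -1.629 -1.149
vertex -2.526 -1.938 -0.859
vertex -1.26 -1.575 -0.122
endloop
endfacet
facet normal -0.458 0.797 0.394
outer loop
vertex -1.26 -1.575 -0.122
vertex -2.526 -1.938 -0.859
vertex -1.548 -1.884 0.168
endloop
endfacet
facet normal 0.689 0.038 0.724
outer loop
vertex -1.26 -1.575 -0.122
vertex -1.548 -1.884 0.168
vertex -1.161 -2.153 -0.186
endloop
endfacet
facet normal -0.689 -0.037 -0.724
outer loop
vertex -2.526 -1.938 -0.859
vertex -2.139 -2.207 -1.214
vertex -2.523 -2.449 -0.836
endloop
endfacet
facet normal -0.725 0.027 0.689
outer loop
vertex -2.526 -1.938 -0.859
vertex -2.523 -2.449 -0.836
vertex -1.548 -1.884 0.168
endloop
endfacet
facet normal -0.724 0.025 0.689
outer loop
vertex -1.548 -1.884 0.168
vertex -2.523 -2.449 -0.836
vertex -1.544 -2.395 0.191
endloop
endfacet
facet normal 0.689 0.038 0.724
outer loop
vertex -1.548 -1.884 0.168
vertex -1.544 -2.395 0.191
vertex -1.161 -2.153 -0.186
endloop
endfacet
facet normal -0.689 -0.039 -0.724
outer loop
vertex -2.523 -2.449 -0.836
vertex -2.139 -2.207 -1.214
vertex -2.23 -2.778 -1.097
endloop
endfacet
facet normal -0.445 -0.765 0.465
outer loop
vertex -2.523 -2.449 -0.836
vertex -2.23 -2.778 -1.097
vertex -1.544 -2.395 0.191
endloop
endfacet
facet normal -0.445 -0.765 0.465
outer loop
vertex -1.544 -2.395 0.191
vertex -2.23 -2.778 -1.097
vertex -1.251 -2.724 -0.07
endloop
endfacet
facet normal 0.688 0.039 0.724
outer loop
vertex -1.544 -2.395 0.191
vertex -1.251 -2.724 -0.07
vertex -1.161 -2.153 -0.186
endloop
endfacet
facet normal -0.689 -0.039 -0.724
outer loop
vertex -2.23 -2.778 -1.097
vertex -2.139 -2.207 -1.214
vertex -1.869 -2.677 -1.446
endloop
endfacet
facet normal 0.169 -0.980 -0.109
outer loop
vertex -2.23 -2.778 -1.097
vertex -1.869 -2.677 -1.446
vertex -1.251 -2.724 -0.07
endloop
endfacet
facet normal 0.169 -0.980 -0.109
outer loop
vertex -1.251 -2.724 -0.07
vertex -1.869 -2.677 -1.446
vertex -0.891 -2.623 -0.419
endloop
endfacet
facet normal 0.690 0.038 0.723
outer loop
vertex -1.251 -2.724 -0.07
vertex -0.891 -2.623 -0.419
vertex -1.161 -2.153 -0.186
endloop
endfacet
facet normal -0.689 -0.039 -0.723
outer loop
vertex -1.869 -2.677 -1.446
vertex -2.139 -2.207 -1.214
vertex -1.712 -2.222 -1.62
endloop
endfacet
facet normal 0.656 -0.456 -0.601
outer loop
vertex -1.869 -2.677 -1.446
vertex -1.712 -2.222 -1.62
vertex -0.891 -2.623 -0.419
endloop
endfacet
facet normal 0.656 -0.457 -0.601
outer loop
vertex -0.891 -2.623 -0.419
vertex -1.712 -2.222 -1.62
vertex -0.733 -2.168 -0.593
endloop
endfacet
facet normal 0.689 0.037 0.724
outer loop
vertex -0.891 -2.623 -0.419
vertex -0.733 -2.168 -0.593
vertex -1.161 -2.153 -0.186
endloop
endfacet

endsolid
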